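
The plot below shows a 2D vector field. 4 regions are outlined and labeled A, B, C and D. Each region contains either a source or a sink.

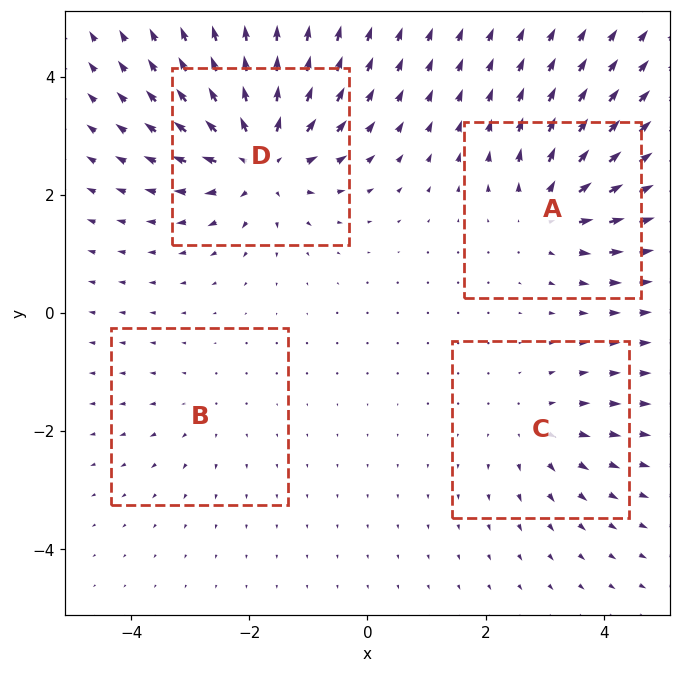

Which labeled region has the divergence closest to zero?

Divergence at each region's feature centre — A: about +6, B: about +2, C: about +4, D: about +8. Region B is closest to zero.

B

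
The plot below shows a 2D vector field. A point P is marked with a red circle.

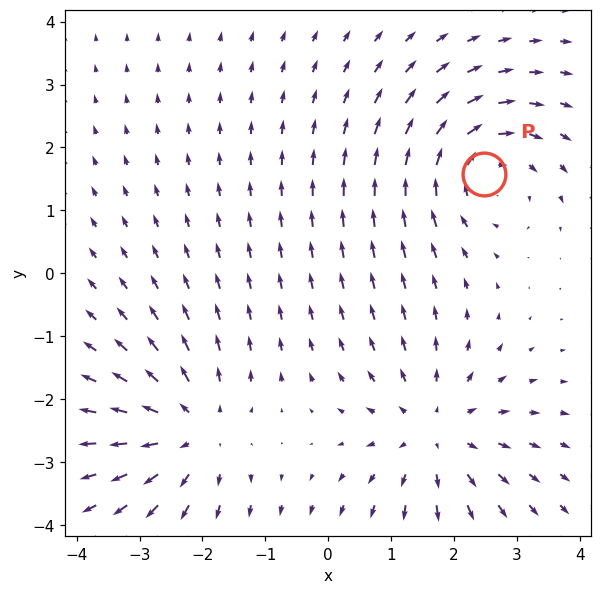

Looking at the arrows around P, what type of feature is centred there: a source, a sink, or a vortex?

At P (2.5, 1.6) the arrows circulate clockwise. Divergence ≈0, curl about -5 — near-zero divergence with nonzero curl is a vortex.

vortex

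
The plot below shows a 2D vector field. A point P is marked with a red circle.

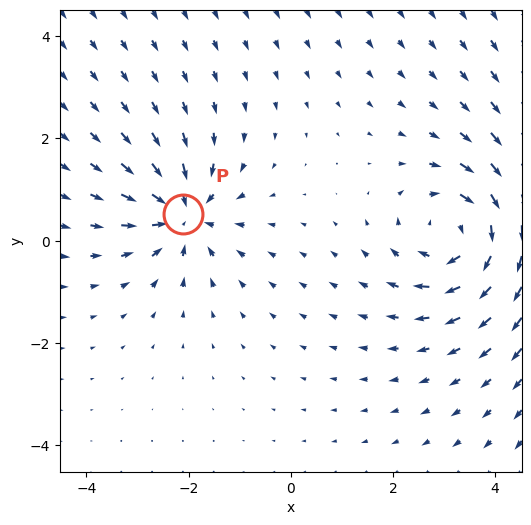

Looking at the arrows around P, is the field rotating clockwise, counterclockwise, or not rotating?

Near P at (-2.1, 0.5) the arrows show no circulation. The curl there is ≈0.

not rotating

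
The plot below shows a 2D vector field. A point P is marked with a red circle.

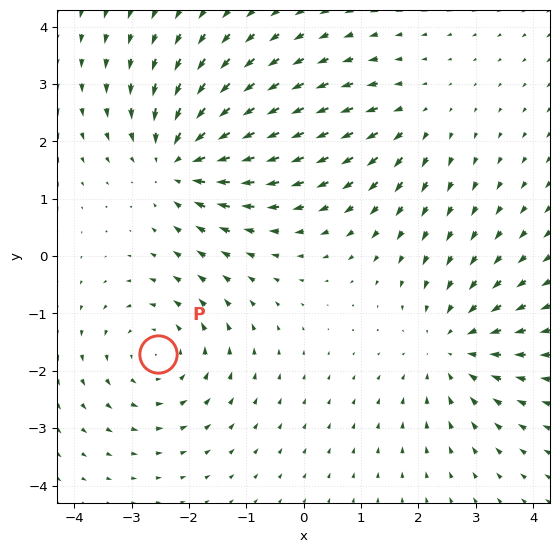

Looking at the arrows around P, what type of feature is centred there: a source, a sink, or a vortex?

At P (-2.5, -1.7) the arrows circulate counterclockwise. Divergence ≈0, curl about +4 — near-zero divergence with nonzero curl is a vortex.

vortex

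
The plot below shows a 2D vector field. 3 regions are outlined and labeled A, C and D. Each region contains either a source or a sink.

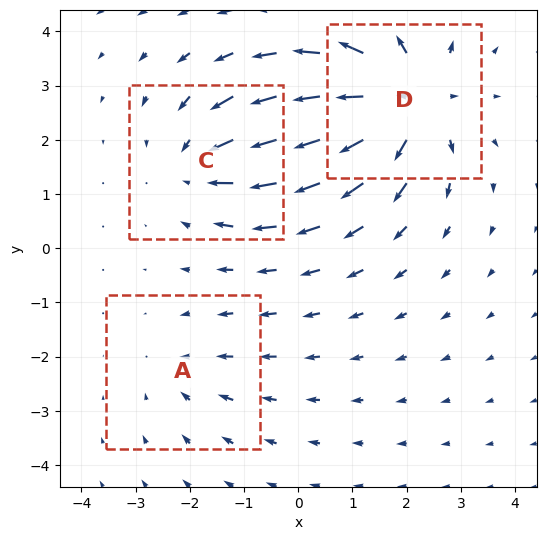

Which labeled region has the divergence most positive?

Divergence at each region's feature centre — A: about -2, C: about -3, D: about +4. Region D is most positive.

D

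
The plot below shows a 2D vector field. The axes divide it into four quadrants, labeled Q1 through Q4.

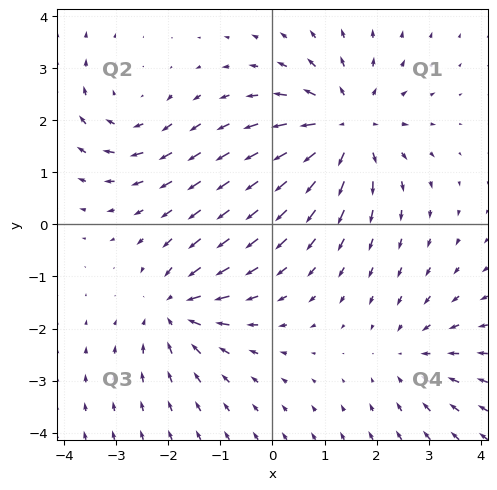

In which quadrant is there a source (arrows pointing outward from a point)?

Q1

The source sits at approximately (1.4, 1.9), which lies in quadrant Q1. The divergence there is about +5, positive as expected for a source.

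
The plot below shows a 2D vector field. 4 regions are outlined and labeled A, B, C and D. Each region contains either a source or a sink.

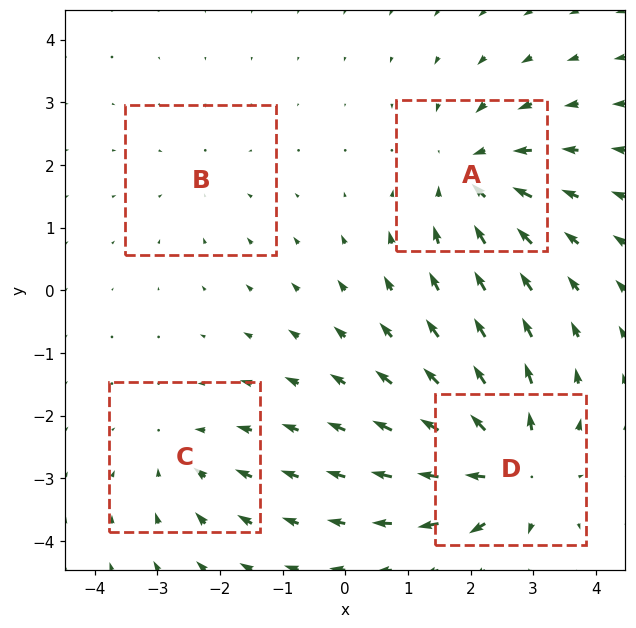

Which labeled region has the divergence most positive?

D

Divergence at each region's feature centre — A: about -5, B: about -2, C: about -3, D: about +6. Region D is most positive.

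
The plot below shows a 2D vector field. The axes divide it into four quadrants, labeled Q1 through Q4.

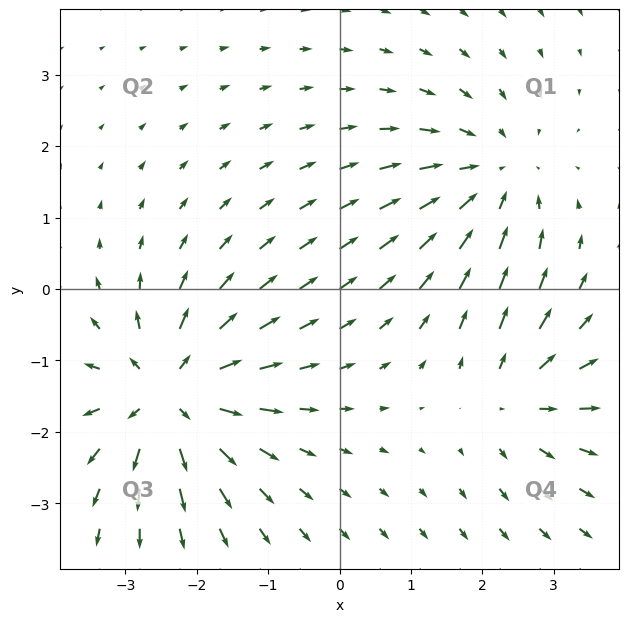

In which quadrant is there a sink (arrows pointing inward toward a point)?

The sink sits at approximately (2.1, 1.6), which lies in quadrant Q1. The divergence there is about -3, negative as expected for a sink.

Q1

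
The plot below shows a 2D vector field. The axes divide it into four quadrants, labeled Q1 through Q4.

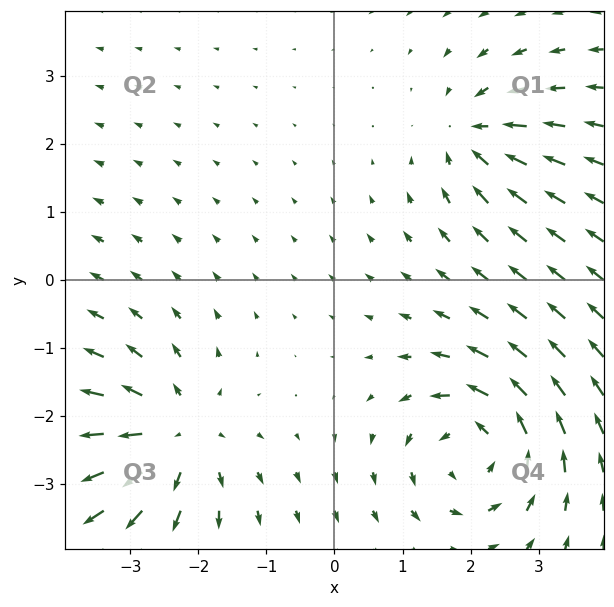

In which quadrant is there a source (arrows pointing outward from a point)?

Q3

The source sits at approximately (-2.4, -2.3), which lies in quadrant Q3. The divergence there is about +4, positive as expected for a source.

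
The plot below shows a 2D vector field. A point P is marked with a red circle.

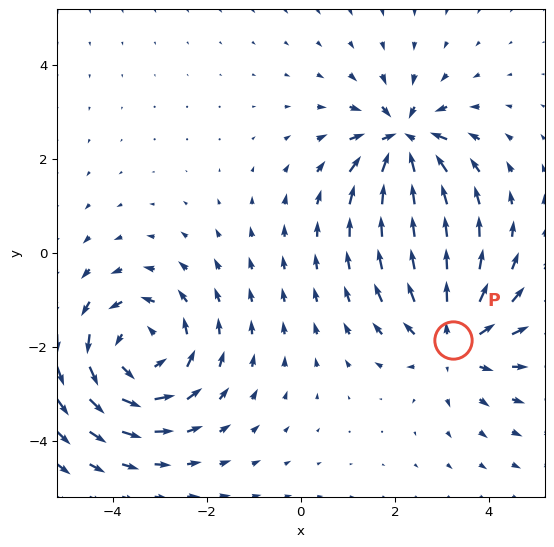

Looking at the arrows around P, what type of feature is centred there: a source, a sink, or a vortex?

source

At P (3.2, -1.8) the arrows spread outward. Divergence about +4, curl ≈0 — positive divergence with near-zero curl is a source.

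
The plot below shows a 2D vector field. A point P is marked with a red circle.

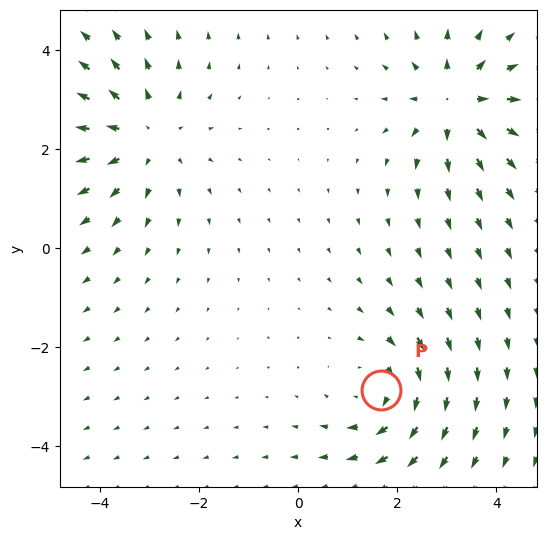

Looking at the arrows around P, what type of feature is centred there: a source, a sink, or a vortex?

vortex

At P (1.7, -2.9) the arrows circulate clockwise. Divergence ≈0, curl about -4 — near-zero divergence with nonzero curl is a vortex.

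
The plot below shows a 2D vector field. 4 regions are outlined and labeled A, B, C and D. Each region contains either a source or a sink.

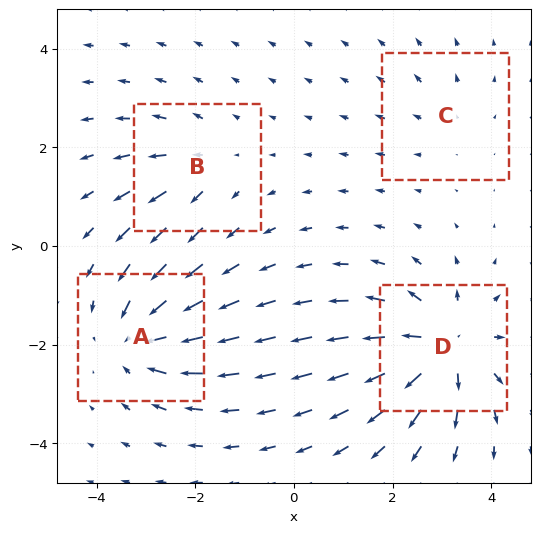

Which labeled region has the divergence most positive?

Divergence at each region's feature centre — A: about -5, B: about +3, C: about +2, D: about +7. Region D is most positive.

D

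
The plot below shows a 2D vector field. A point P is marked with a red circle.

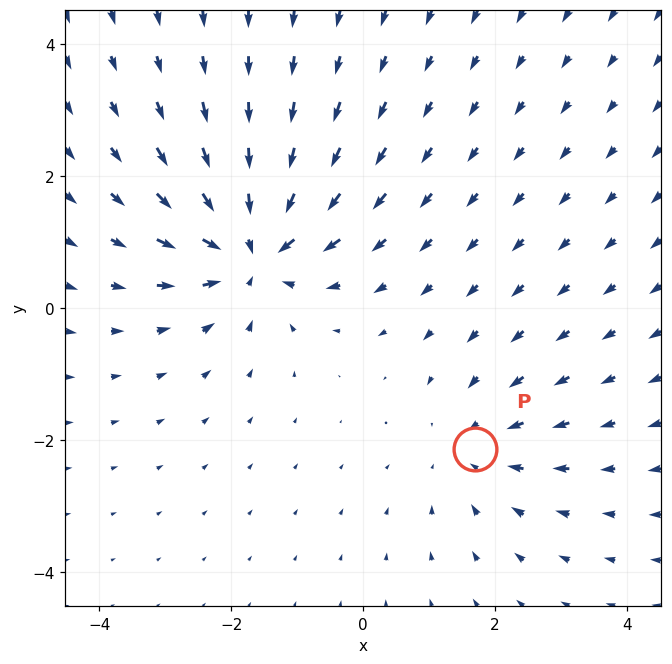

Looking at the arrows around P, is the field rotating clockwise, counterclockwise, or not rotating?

Near P at (1.7, -2.1) the arrows show no circulation. The curl there is ≈0.

not rotating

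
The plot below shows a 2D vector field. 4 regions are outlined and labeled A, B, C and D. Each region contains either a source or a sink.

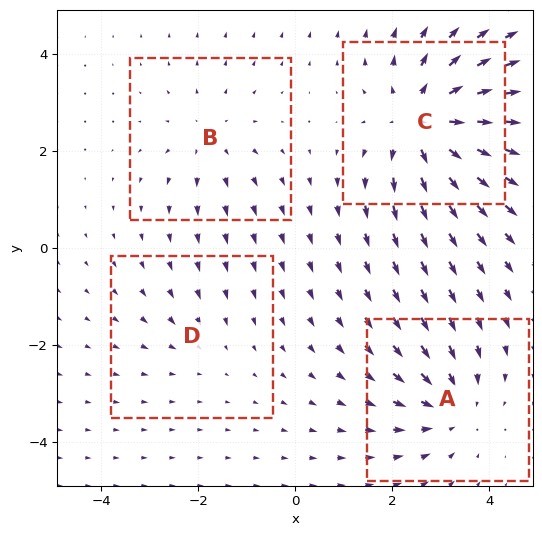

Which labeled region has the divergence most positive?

C

Divergence at each region's feature centre — A: about -4, B: about +3, C: about +6, D: about -2. Region C is most positive.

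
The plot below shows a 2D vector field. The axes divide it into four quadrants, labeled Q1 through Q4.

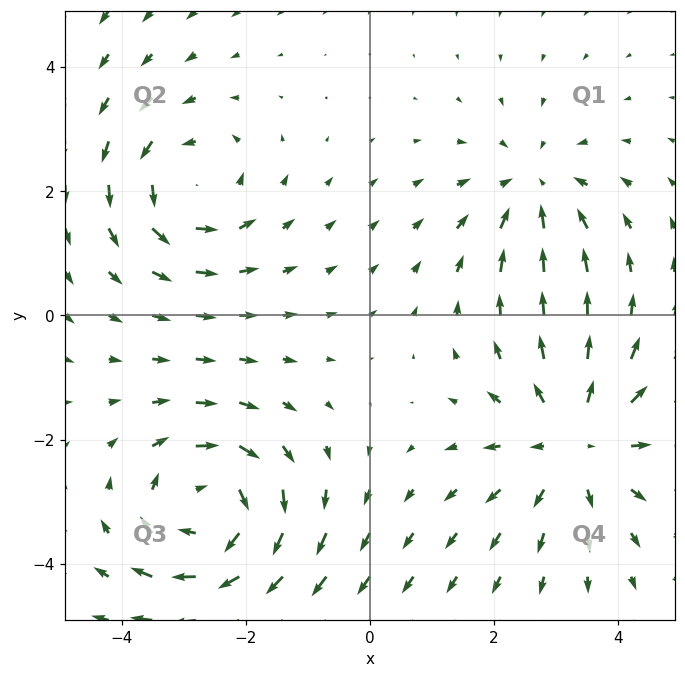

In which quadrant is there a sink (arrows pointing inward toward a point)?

The sink sits at approximately (2.6, 2.1), which lies in quadrant Q1. The divergence there is about -2, negative as expected for a sink.

Q1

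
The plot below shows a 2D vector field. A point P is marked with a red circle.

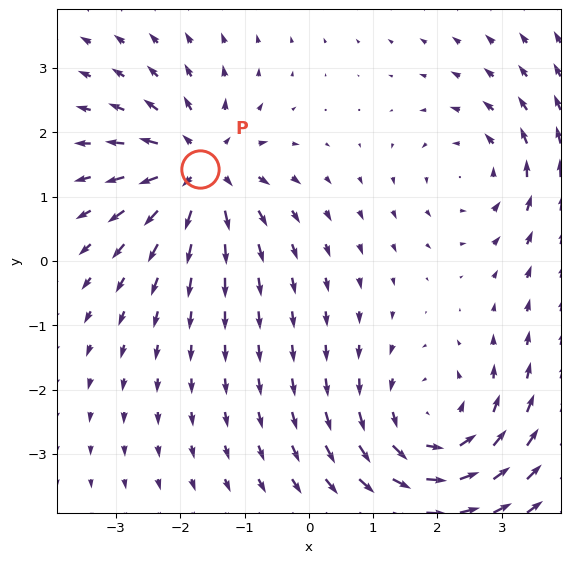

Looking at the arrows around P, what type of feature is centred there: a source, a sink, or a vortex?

At P (-1.7, 1.4) the arrows spread outward. Divergence about +6, curl ≈0 — positive divergence with near-zero curl is a source.

source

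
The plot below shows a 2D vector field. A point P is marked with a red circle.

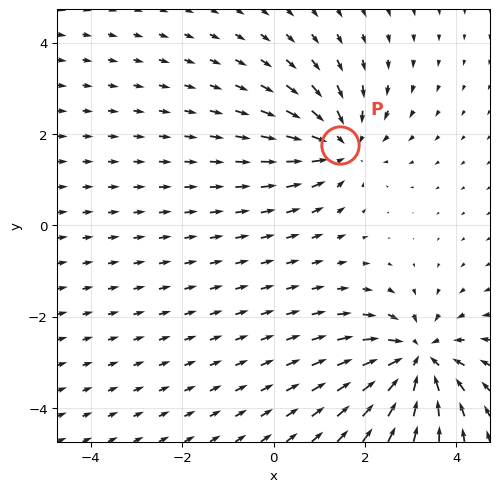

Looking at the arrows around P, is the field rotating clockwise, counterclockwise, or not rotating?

not rotating

Near P at (1.5, 1.8) the arrows show no circulation. The curl there is ≈0.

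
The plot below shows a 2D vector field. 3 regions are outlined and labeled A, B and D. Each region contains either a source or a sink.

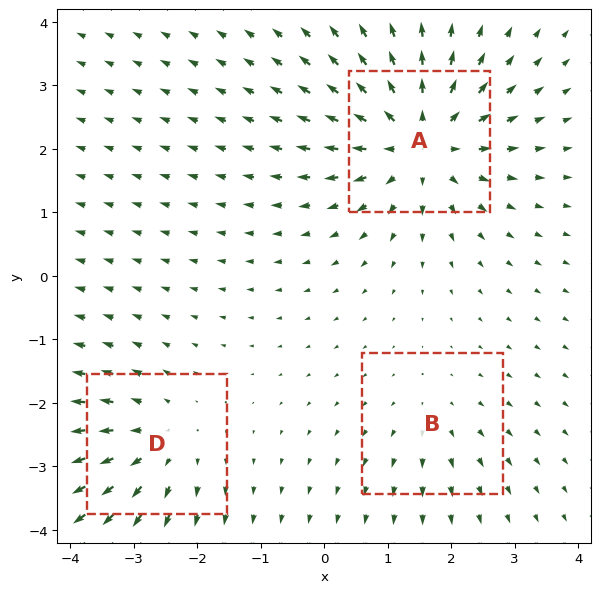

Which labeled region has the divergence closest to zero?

Divergence at each region's feature centre — A: about +5, B: about +2, D: about +3. Region B is closest to zero.

B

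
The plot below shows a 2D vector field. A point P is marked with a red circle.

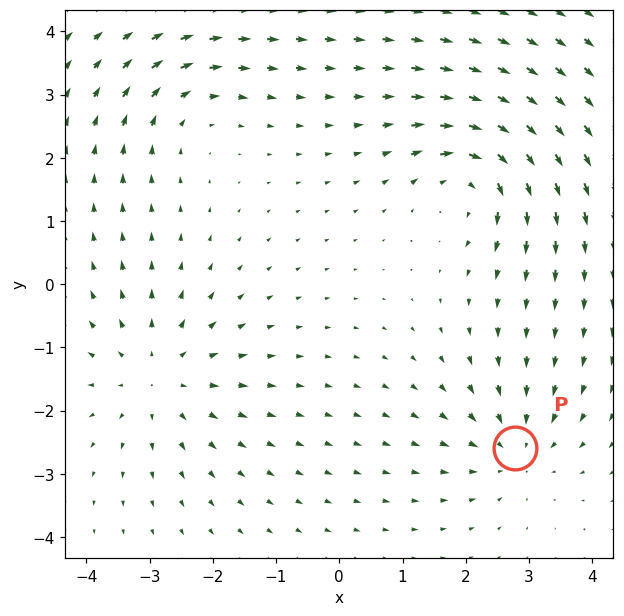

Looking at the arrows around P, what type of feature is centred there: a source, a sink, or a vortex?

sink

At P (2.8, -2.6) the arrows converge inward. Divergence about -3, curl ≈0 — negative divergence with near-zero curl is a sink.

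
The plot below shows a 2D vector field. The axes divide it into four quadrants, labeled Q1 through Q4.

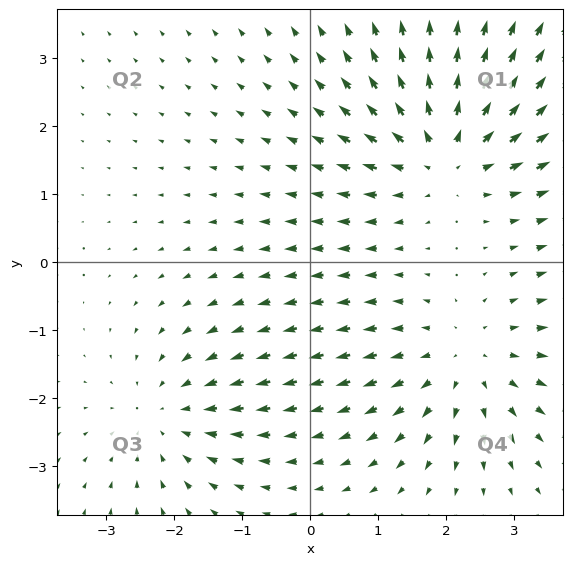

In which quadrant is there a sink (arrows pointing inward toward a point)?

The sink sits at approximately (-2.1, -2.3), which lies in quadrant Q3. The divergence there is about -3, negative as expected for a sink.

Q3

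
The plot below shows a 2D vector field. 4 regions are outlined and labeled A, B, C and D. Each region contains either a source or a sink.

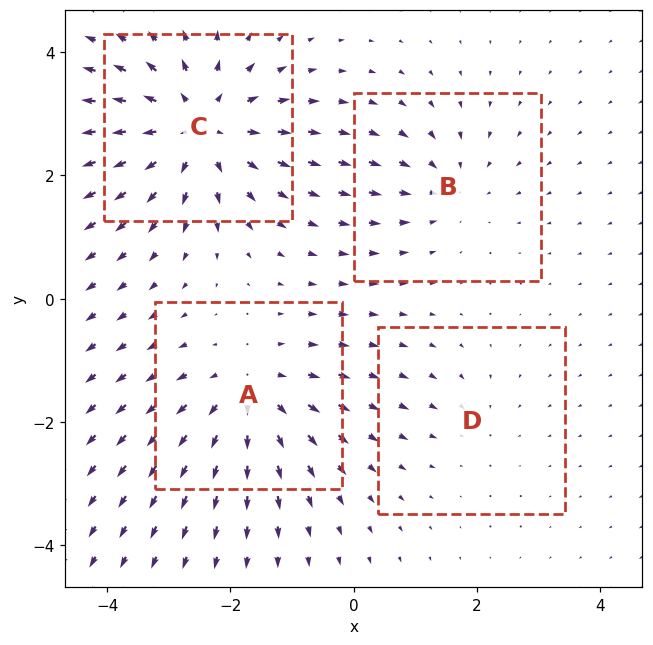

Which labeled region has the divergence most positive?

C

Divergence at each region's feature centre — A: about +5, B: about -3, C: about +6, D: about -2. Region C is most positive.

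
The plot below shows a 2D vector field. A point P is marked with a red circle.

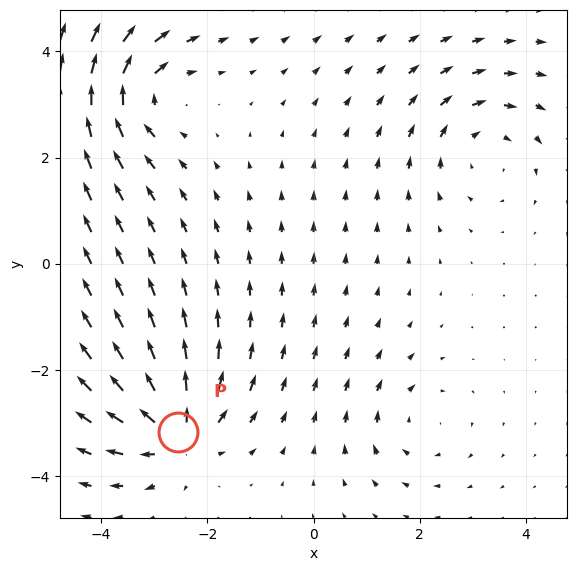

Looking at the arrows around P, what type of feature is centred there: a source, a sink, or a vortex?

At P (-2.6, -3.2) the arrows spread outward. Divergence about +7, curl ≈0 — positive divergence with near-zero curl is a source.

source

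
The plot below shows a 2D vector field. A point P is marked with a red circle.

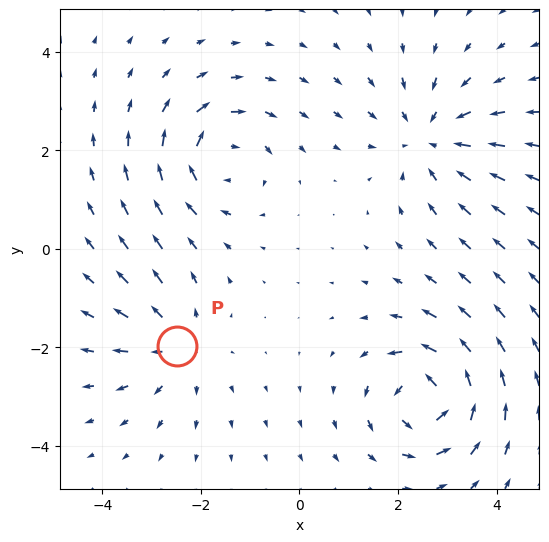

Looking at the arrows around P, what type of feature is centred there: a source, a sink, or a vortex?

At P (-2.5, -2.0) the arrows spread outward. Divergence about +3, curl ≈0 — positive divergence with near-zero curl is a source.

source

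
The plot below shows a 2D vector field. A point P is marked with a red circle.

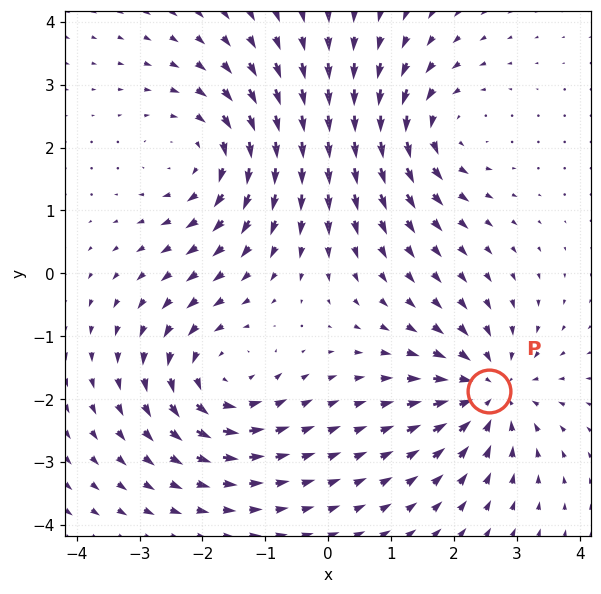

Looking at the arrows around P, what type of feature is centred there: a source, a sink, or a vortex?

sink

At P (2.6, -1.9) the arrows converge inward. Divergence about -5, curl ≈0 — negative divergence with near-zero curl is a sink.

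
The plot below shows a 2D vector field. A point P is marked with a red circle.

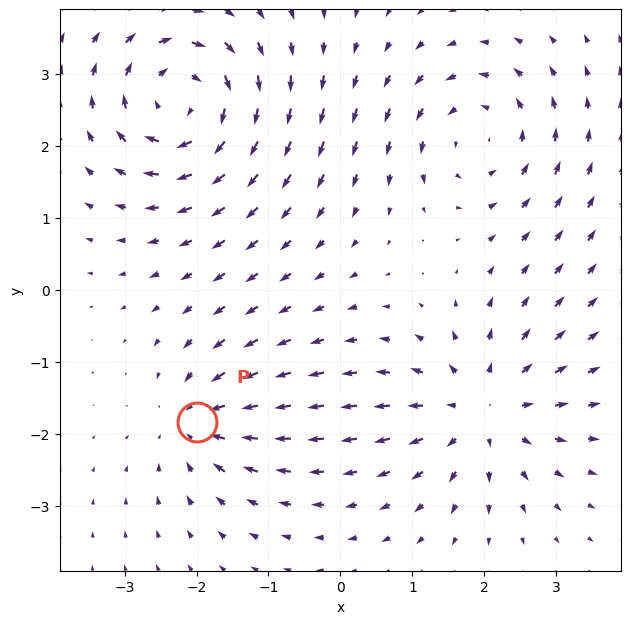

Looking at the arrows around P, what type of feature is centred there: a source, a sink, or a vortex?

At P (-2.0, -1.8) the arrows converge inward. Divergence about -4, curl ≈0 — negative divergence with near-zero curl is a sink.

sink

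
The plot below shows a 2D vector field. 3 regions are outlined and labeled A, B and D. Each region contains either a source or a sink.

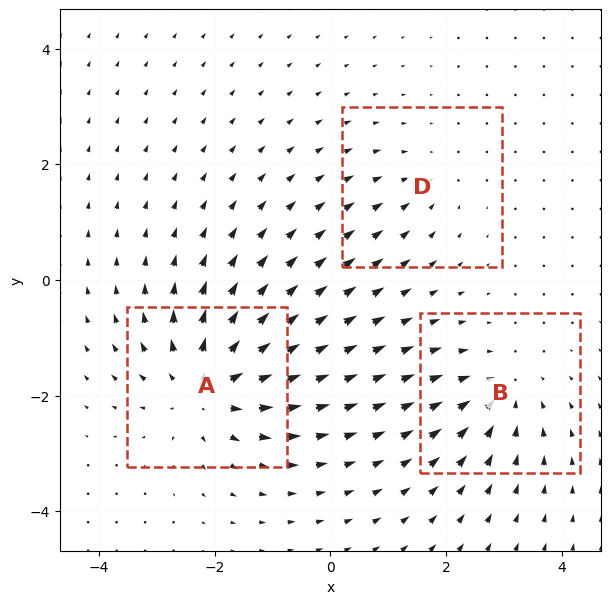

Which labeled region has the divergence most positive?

A

Divergence at each region's feature centre — A: about +5, B: about -3, D: about -2. Region A is most positive.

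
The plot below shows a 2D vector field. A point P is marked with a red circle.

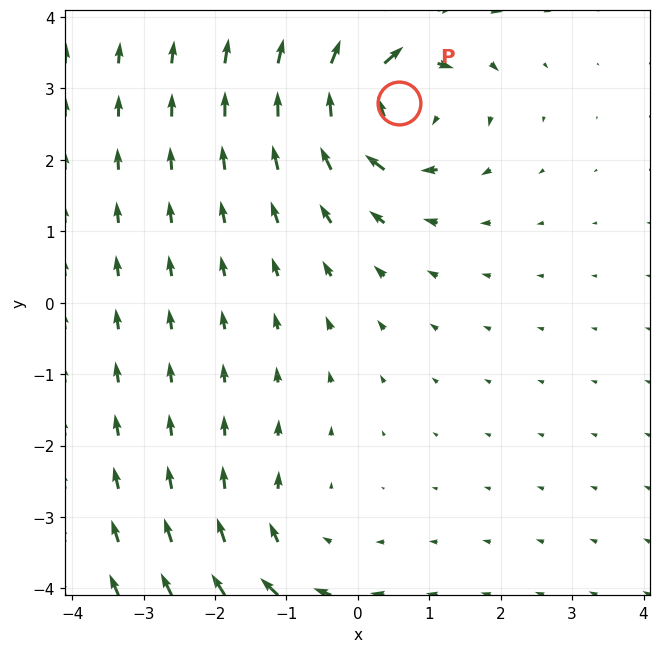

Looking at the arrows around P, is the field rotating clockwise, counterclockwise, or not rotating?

Near P at (0.6, 2.8) the arrows circulate clockwise. The curl (z-component) there is about -6; negative curl means clockwise rotation.

clockwise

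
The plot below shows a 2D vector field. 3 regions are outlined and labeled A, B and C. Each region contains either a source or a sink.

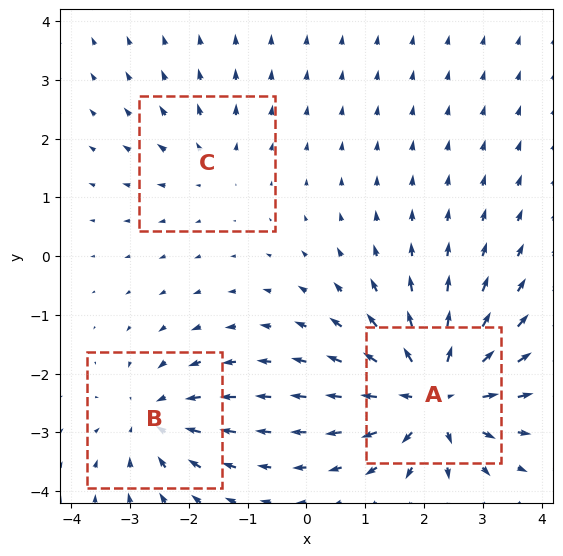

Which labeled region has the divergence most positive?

Divergence at each region's feature centre — A: about +6, B: about -3, C: about +2. Region A is most positive.

A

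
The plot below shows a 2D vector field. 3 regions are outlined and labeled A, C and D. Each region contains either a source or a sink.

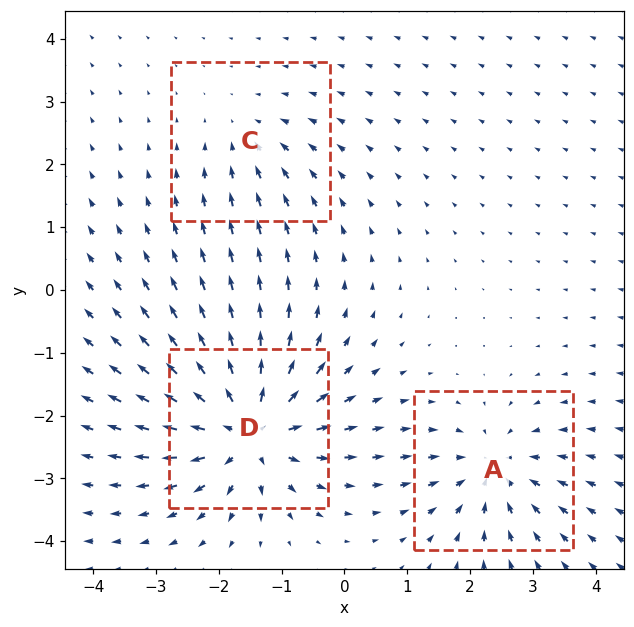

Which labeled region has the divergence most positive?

Divergence at each region's feature centre — A: about -4, C: about -2, D: about +6. Region D is most positive.

D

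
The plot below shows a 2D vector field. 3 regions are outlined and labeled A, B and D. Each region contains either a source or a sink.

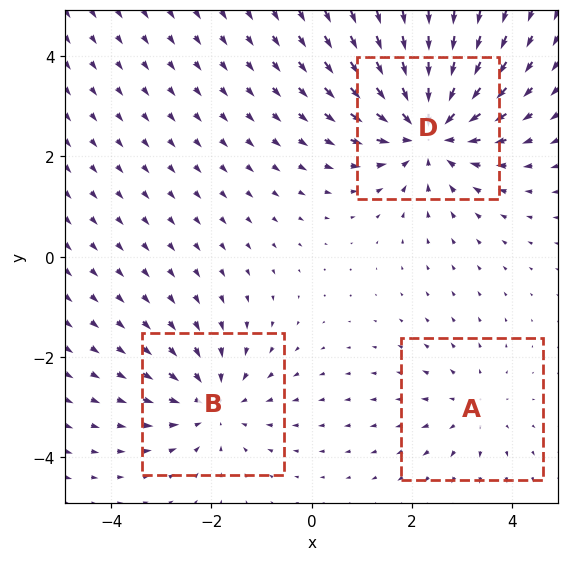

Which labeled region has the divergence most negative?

Divergence at each region's feature centre — A: about +2, B: about -3, D: about -4. Region D is most negative.

D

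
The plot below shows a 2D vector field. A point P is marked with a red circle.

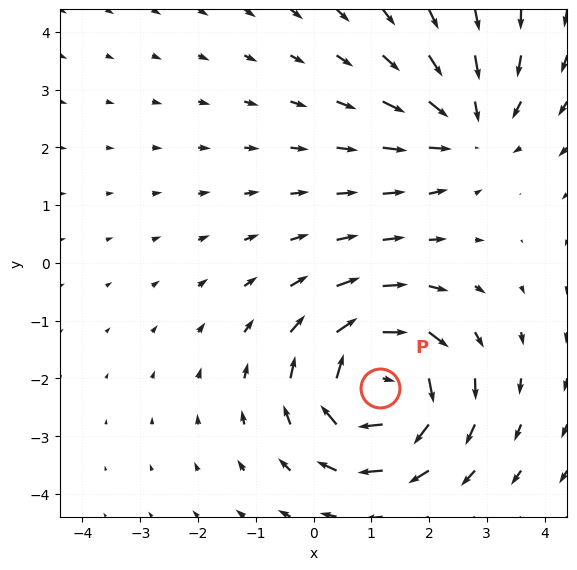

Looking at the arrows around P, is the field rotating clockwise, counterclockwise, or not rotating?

Near P at (1.1, -2.2) the arrows circulate clockwise. The curl (z-component) there is about -5; negative curl means clockwise rotation.

clockwise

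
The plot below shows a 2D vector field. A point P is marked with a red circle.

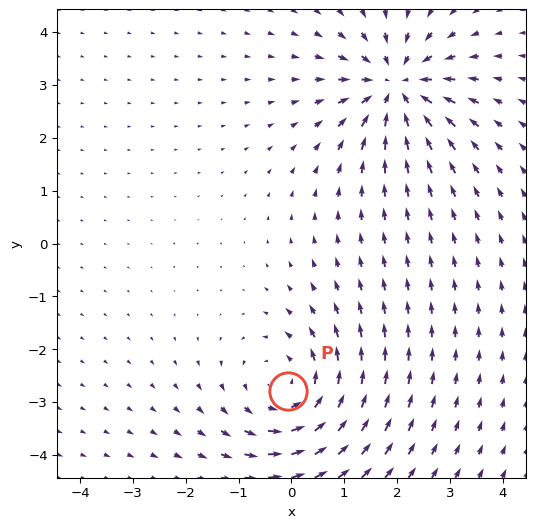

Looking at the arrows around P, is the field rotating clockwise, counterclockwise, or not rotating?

Near P at (-0.1, -2.8) the arrows circulate counterclockwise. The curl (z-component) there is about +4; positive curl means counterclockwise rotation.

counterclockwise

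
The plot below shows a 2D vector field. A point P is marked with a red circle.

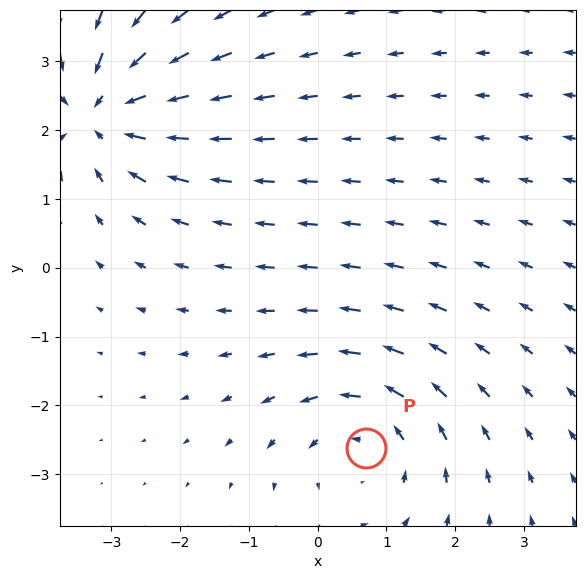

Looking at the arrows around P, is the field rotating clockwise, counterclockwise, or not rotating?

counterclockwise

Near P at (0.7, -2.6) the arrows circulate counterclockwise. The curl (z-component) there is about +3; positive curl means counterclockwise rotation.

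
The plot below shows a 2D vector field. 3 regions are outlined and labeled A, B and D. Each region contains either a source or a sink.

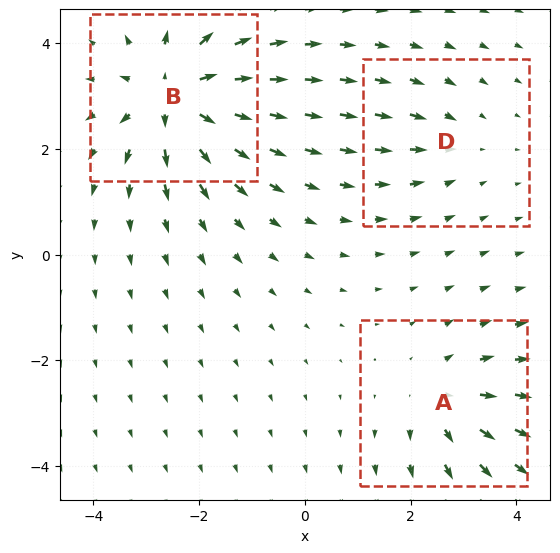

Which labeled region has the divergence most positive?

B

Divergence at each region's feature centre — A: about +3, B: about +6, D: about -2. Region B is most positive.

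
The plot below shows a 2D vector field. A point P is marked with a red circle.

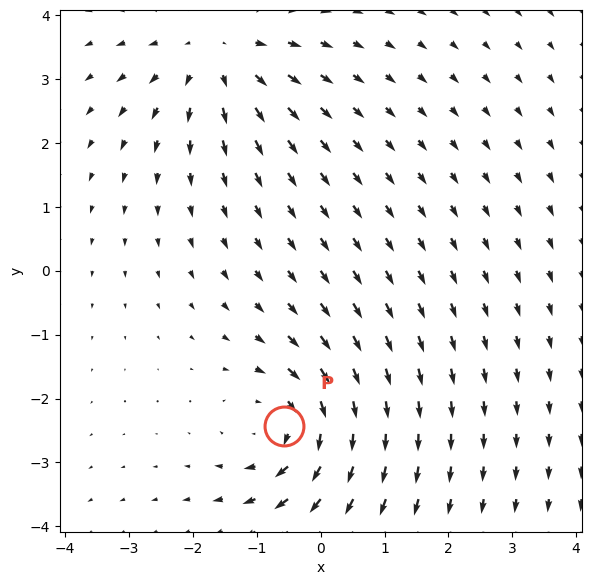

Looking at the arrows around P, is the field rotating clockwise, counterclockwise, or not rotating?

clockwise

Near P at (-0.6, -2.4) the arrows circulate clockwise. The curl (z-component) there is about -5; negative curl means clockwise rotation.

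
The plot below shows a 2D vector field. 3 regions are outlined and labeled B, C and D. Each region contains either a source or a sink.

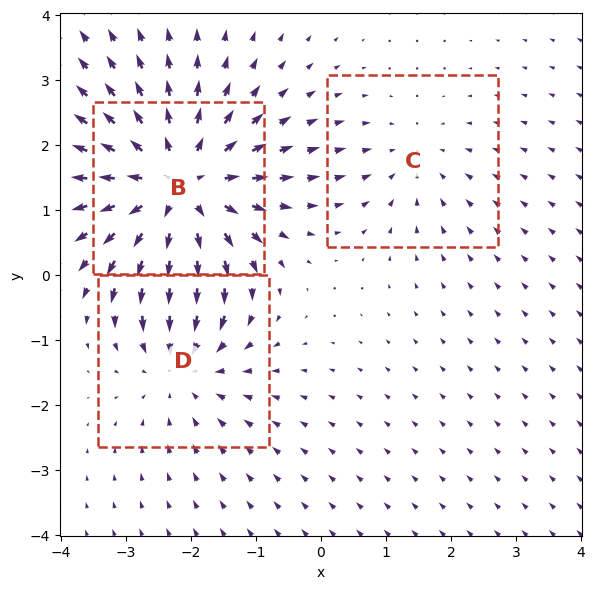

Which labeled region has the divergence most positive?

Divergence at each region's feature centre — B: about +4, C: about -2, D: about -3. Region B is most positive.

B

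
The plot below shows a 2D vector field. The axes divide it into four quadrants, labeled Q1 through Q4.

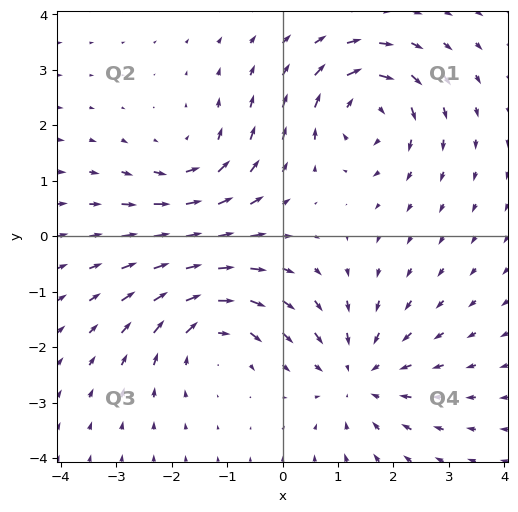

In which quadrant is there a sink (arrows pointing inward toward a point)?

The sink sits at approximately (1.4, -2.5), which lies in quadrant Q4. The divergence there is about -4, negative as expected for a sink.

Q4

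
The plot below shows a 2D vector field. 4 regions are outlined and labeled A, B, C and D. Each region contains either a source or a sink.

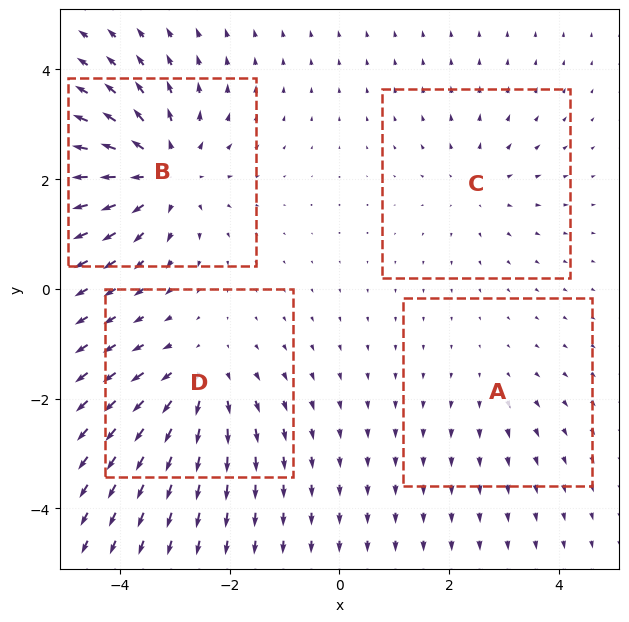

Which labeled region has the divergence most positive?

Divergence at each region's feature centre — A: about +2, B: about +7, C: about +3, D: about +5. Region B is most positive.

B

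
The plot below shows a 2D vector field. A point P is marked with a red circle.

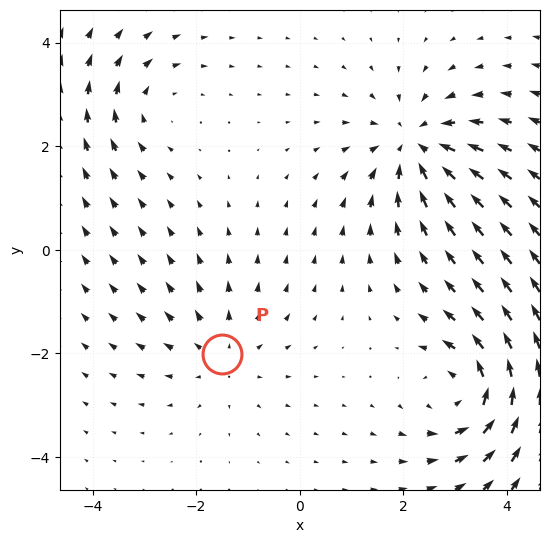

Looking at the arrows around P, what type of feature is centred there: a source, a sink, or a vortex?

source

At P (-1.5, -2.0) the arrows spread outward. Divergence about +3, curl ≈0 — positive divergence with near-zero curl is a source.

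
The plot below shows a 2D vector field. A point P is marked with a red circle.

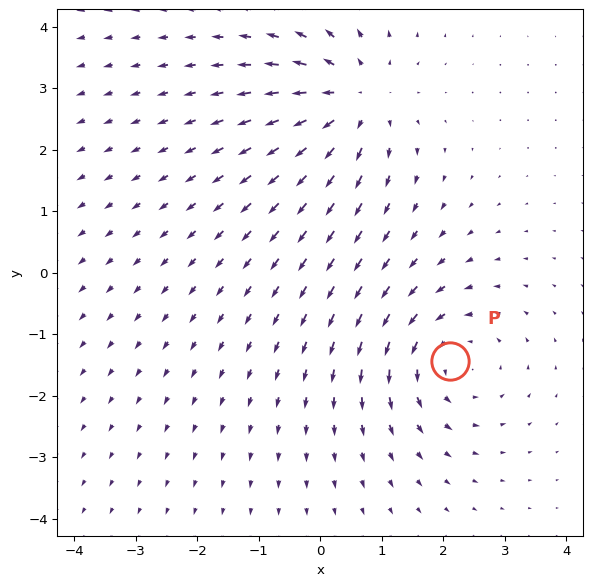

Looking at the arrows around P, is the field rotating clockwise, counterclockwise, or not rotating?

Near P at (2.1, -1.4) the arrows circulate counterclockwise. The curl (z-component) there is about +4; positive curl means counterclockwise rotation.

counterclockwise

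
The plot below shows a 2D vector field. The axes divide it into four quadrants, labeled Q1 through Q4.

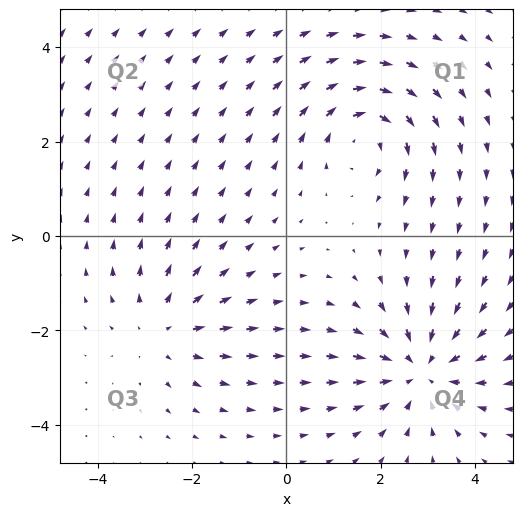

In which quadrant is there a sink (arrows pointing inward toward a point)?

Q4

The sink sits at approximately (2.9, -2.8), which lies in quadrant Q4. The divergence there is about -4, negative as expected for a sink.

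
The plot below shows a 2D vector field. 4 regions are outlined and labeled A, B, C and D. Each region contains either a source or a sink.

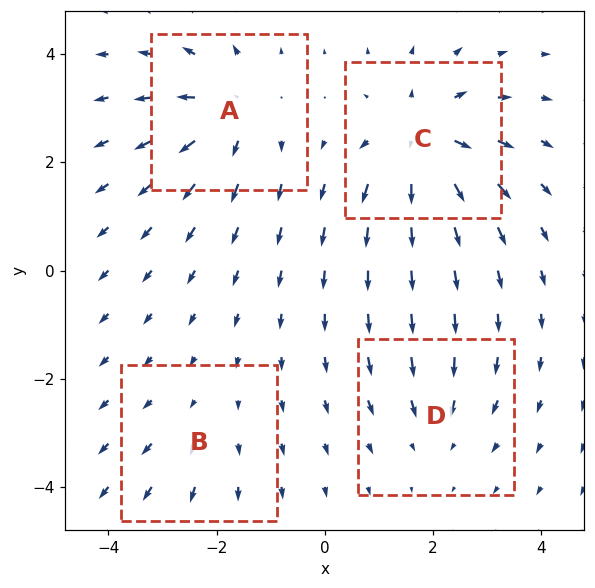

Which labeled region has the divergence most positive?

Divergence at each region's feature centre — A: about +6, B: about +2, C: about +7, D: about -3. Region C is most positive.

C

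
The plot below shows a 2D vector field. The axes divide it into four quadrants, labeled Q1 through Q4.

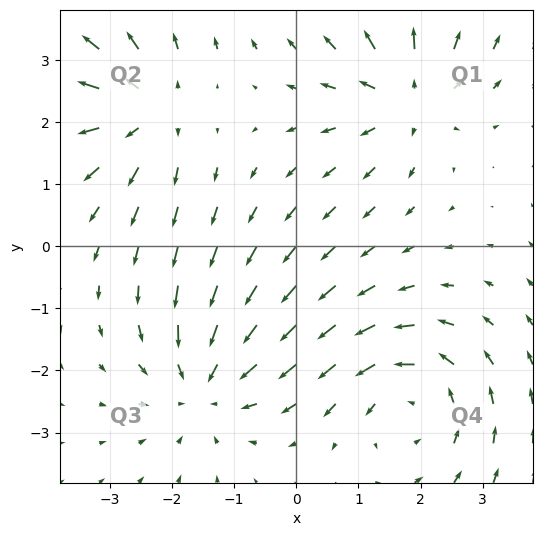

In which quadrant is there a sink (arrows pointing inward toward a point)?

The sink sits at approximately (-1.5, -2.2), which lies in quadrant Q3. The divergence there is about -3, negative as expected for a sink.

Q3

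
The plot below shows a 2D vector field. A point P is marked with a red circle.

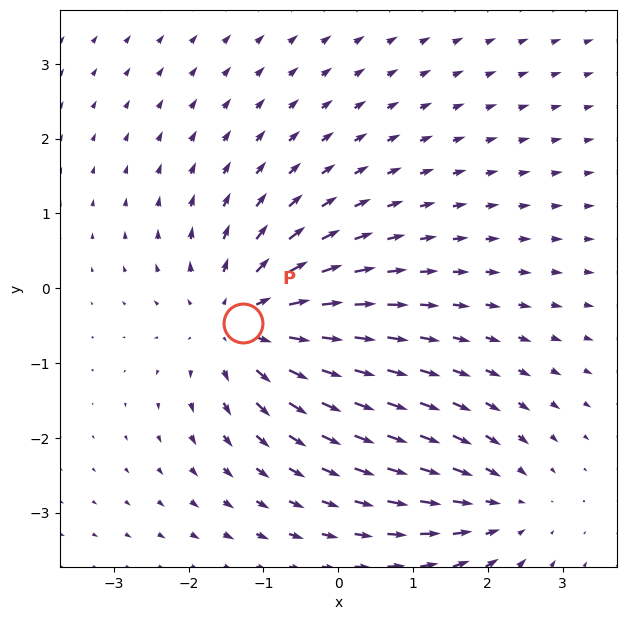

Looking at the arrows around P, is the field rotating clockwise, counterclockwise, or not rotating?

Near P at (-1.3, -0.5) the arrows show no circulation. The curl there is ≈0.

not rotating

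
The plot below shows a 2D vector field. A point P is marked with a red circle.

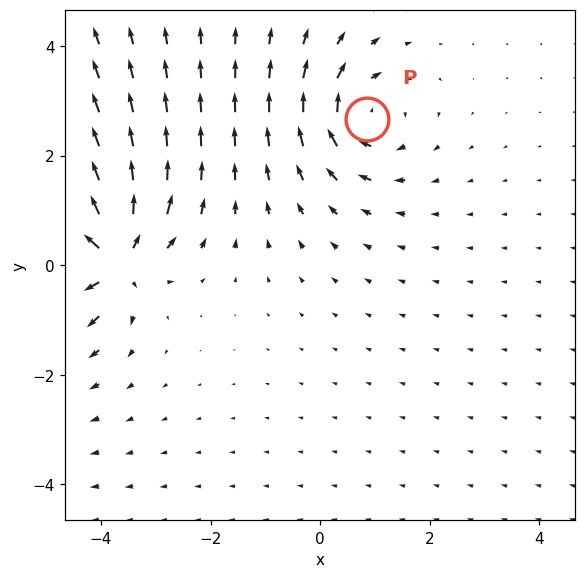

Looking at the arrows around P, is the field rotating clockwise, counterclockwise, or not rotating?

Near P at (0.8, 2.7) the arrows circulate clockwise. The curl (z-component) there is about -5; negative curl means clockwise rotation.

clockwise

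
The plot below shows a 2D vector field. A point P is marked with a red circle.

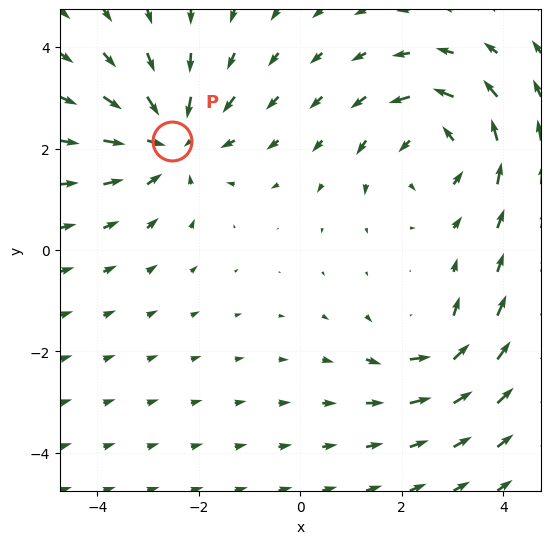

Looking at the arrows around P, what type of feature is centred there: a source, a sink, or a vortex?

sink

At P (-2.5, 2.1) the arrows converge inward. Divergence about -4, curl ≈0 — negative divergence with near-zero curl is a sink.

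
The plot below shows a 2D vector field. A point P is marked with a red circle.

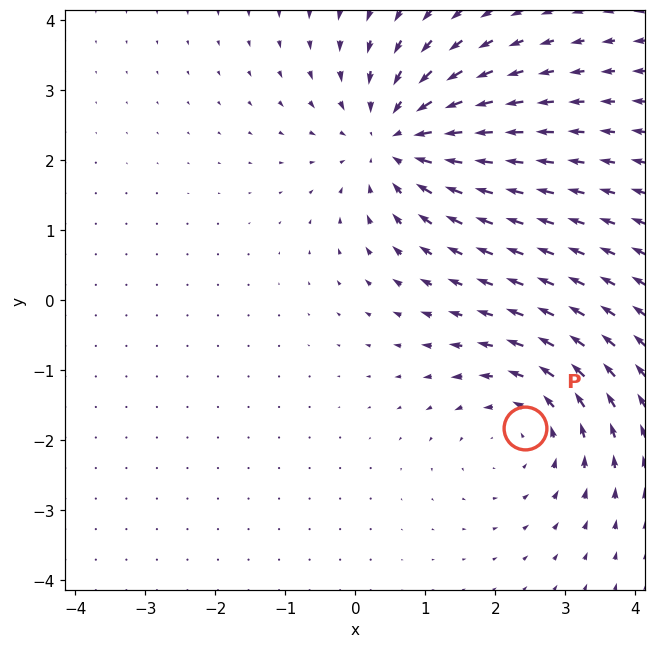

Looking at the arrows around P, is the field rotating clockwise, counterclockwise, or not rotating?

counterclockwise

Near P at (2.4, -1.8) the arrows circulate counterclockwise. The curl (z-component) there is about +3; positive curl means counterclockwise rotation.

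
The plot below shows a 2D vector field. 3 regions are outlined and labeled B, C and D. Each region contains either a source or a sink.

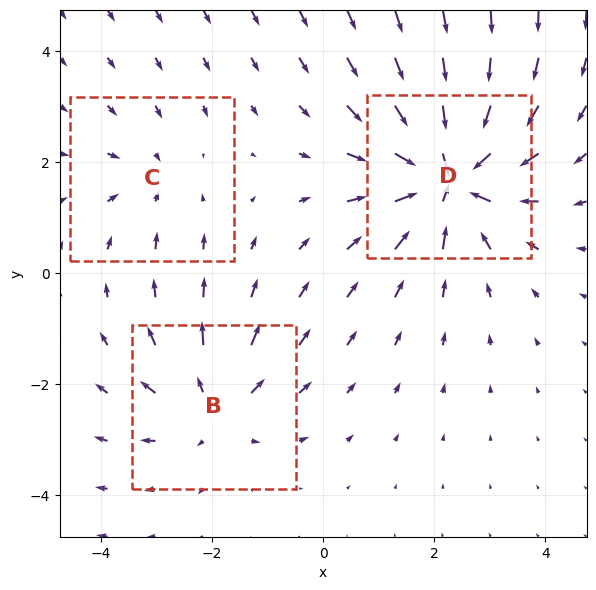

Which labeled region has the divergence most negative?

Divergence at each region's feature centre — B: about +3, C: about -2, D: about -6. Region D is most negative.

D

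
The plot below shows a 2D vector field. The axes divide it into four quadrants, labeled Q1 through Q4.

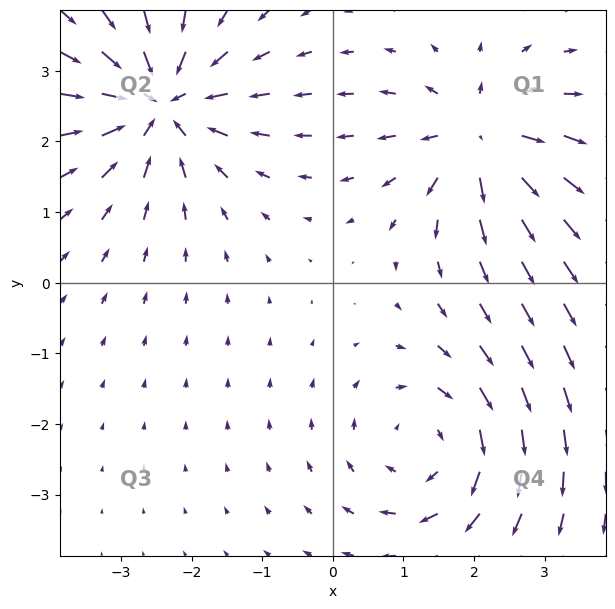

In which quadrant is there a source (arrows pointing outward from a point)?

Q1

The source sits at approximately (2.1, 2.0), which lies in quadrant Q1. The divergence there is about +5, positive as expected for a source.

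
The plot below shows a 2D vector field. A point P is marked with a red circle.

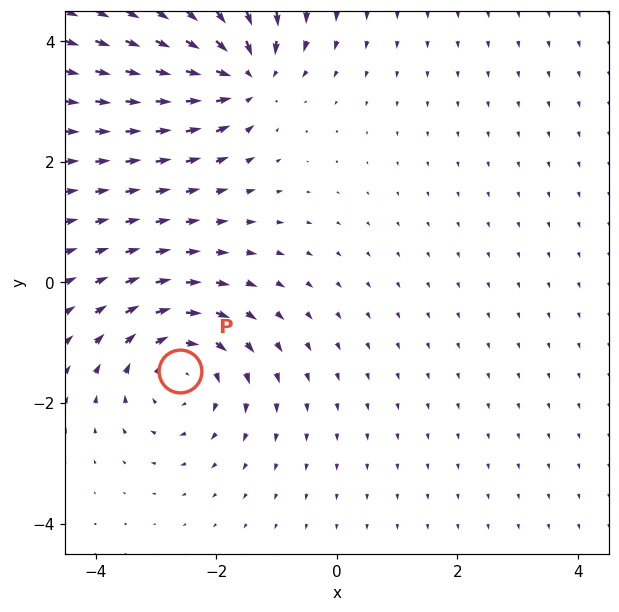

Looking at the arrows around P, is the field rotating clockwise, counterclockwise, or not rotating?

clockwise

Near P at (-2.6, -1.5) the arrows circulate clockwise. The curl (z-component) there is about -3; negative curl means clockwise rotation.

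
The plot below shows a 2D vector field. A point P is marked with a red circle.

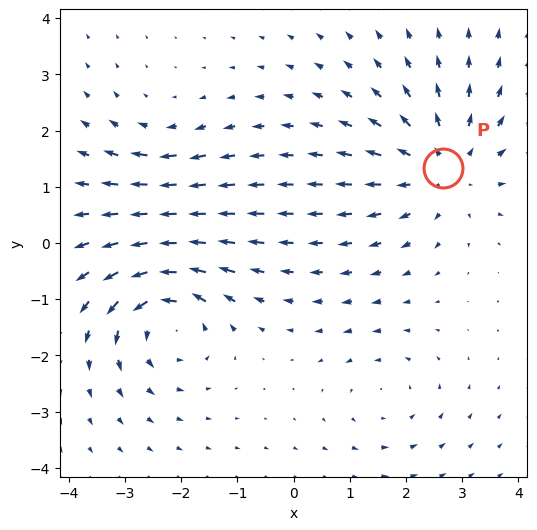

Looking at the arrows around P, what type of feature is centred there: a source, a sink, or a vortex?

At P (2.7, 1.3) the arrows spread outward. Divergence about +4, curl ≈0 — positive divergence with near-zero curl is a source.

source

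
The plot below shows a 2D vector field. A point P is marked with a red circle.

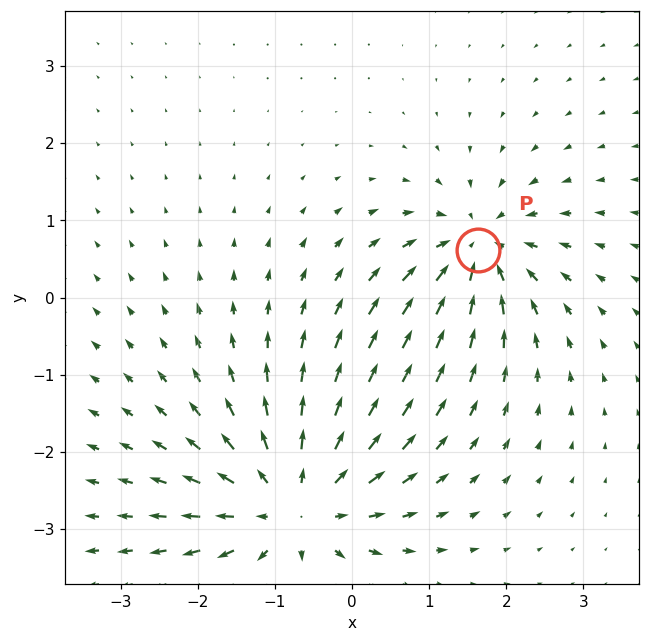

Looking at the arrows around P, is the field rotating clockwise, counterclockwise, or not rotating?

Near P at (1.6, 0.6) the arrows show no circulation. The curl there is ≈0.

not rotating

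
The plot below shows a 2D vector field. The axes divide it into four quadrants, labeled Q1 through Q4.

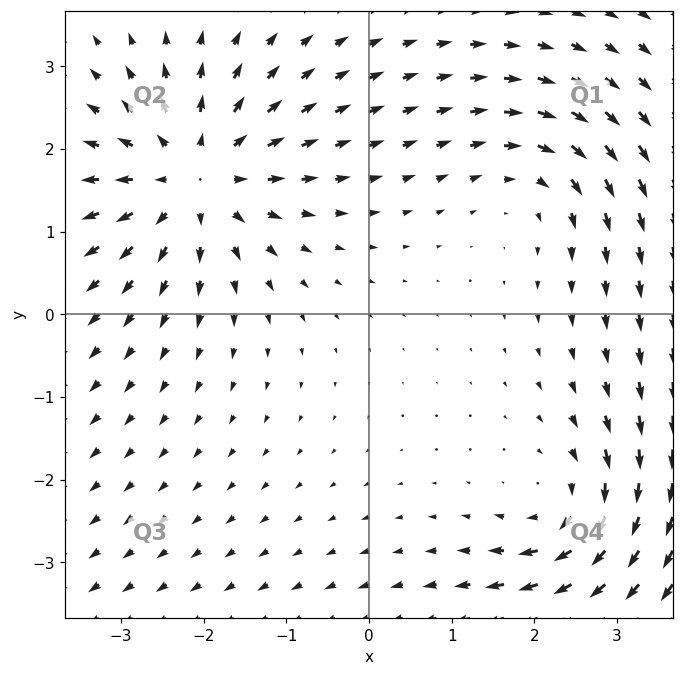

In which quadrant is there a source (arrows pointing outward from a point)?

The source sits at approximately (-2.1, 1.7), which lies in quadrant Q2. The divergence there is about +6, positive as expected for a source.

Q2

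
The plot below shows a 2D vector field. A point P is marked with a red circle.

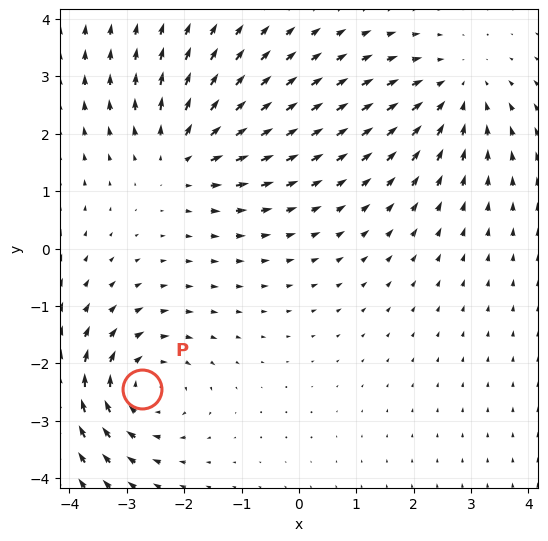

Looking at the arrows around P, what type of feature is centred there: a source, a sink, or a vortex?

At P (-2.7, -2.5) the arrows circulate clockwise. Divergence ≈0, curl about -3 — near-zero divergence with nonzero curl is a vortex.

vortex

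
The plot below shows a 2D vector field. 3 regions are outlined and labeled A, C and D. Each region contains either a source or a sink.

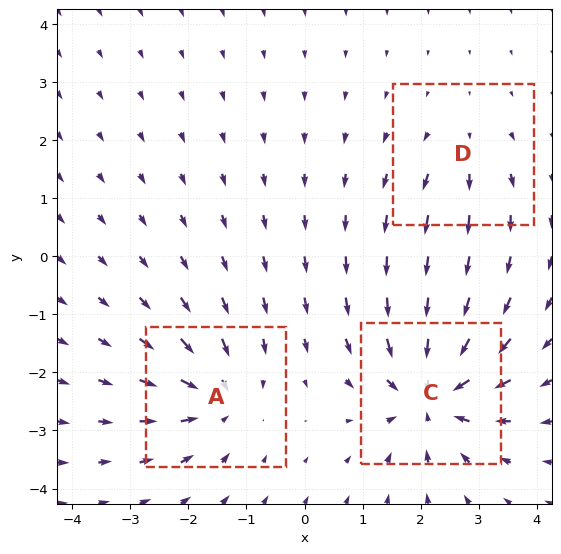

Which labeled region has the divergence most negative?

C

Divergence at each region's feature centre — A: about -4, C: about -6, D: about +2. Region C is most negative.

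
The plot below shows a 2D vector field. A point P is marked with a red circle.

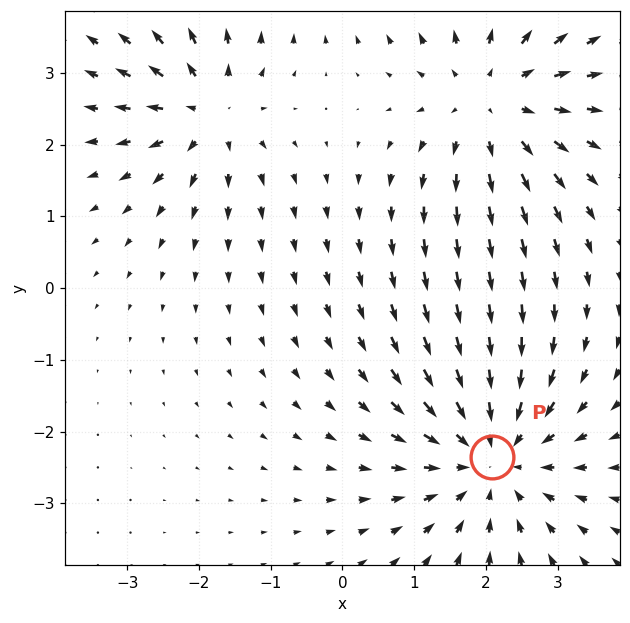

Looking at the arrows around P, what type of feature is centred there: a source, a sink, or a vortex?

sink

At P (2.1, -2.4) the arrows converge inward. Divergence about -3, curl ≈0 — negative divergence with near-zero curl is a sink.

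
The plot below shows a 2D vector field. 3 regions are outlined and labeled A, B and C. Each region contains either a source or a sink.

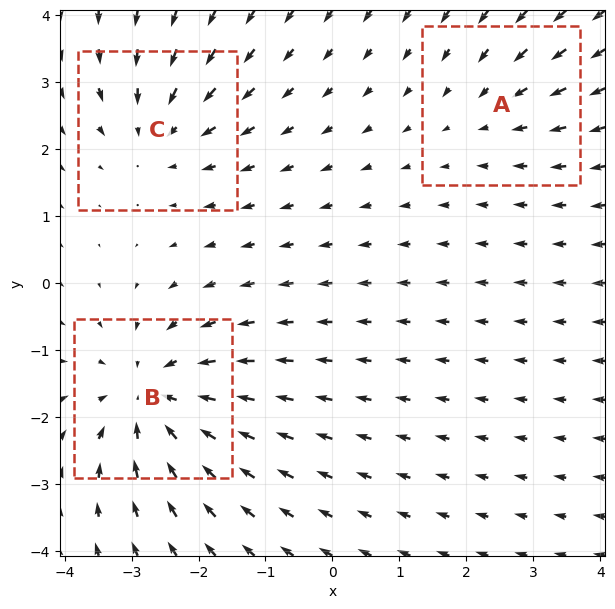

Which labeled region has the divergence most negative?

B

Divergence at each region's feature centre — A: about -2, B: about -5, C: about -3. Region B is most negative.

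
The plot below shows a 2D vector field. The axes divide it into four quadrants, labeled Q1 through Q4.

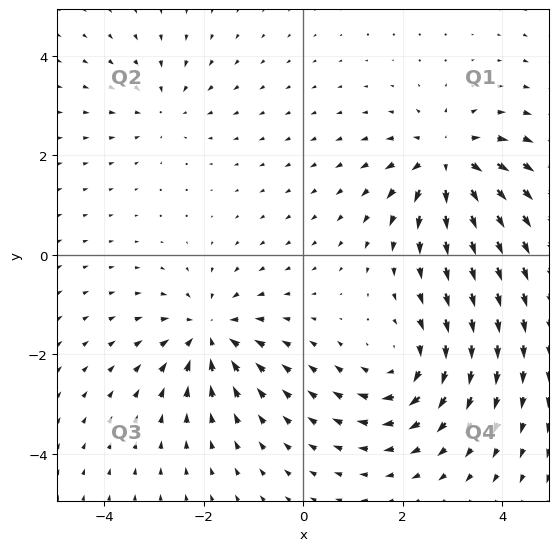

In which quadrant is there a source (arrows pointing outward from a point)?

Q1

The source sits at approximately (2.9, 1.9), which lies in quadrant Q1. The divergence there is about +6, positive as expected for a source.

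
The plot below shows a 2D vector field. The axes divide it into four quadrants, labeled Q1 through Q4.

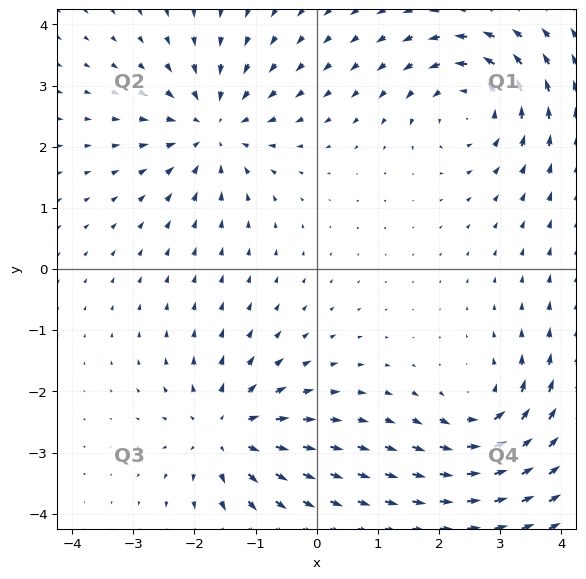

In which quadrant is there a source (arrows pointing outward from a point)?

Q3

The source sits at approximately (-1.5, -2.7), which lies in quadrant Q3. The divergence there is about +6, positive as expected for a source.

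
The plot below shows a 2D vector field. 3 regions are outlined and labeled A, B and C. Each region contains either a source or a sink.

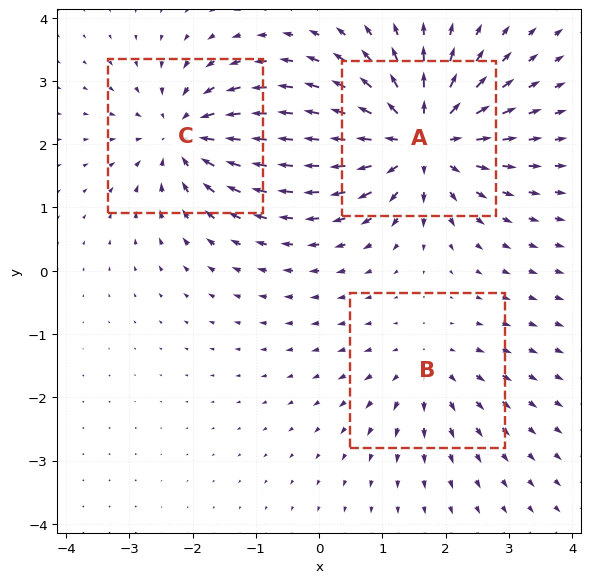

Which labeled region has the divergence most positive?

A

Divergence at each region's feature centre — A: about +6, B: about +2, C: about -4. Region A is most positive.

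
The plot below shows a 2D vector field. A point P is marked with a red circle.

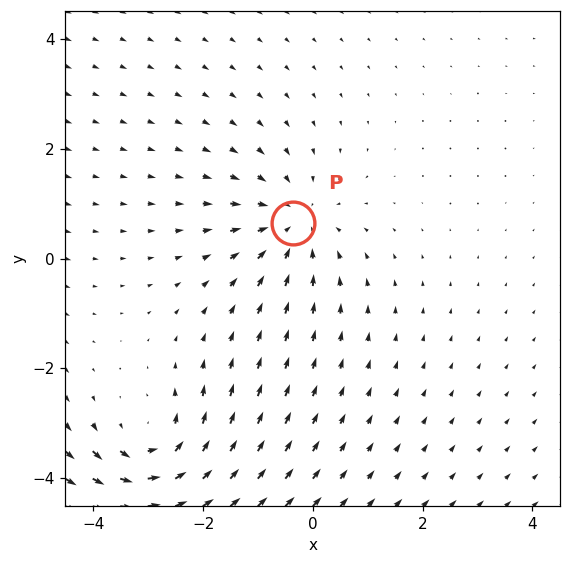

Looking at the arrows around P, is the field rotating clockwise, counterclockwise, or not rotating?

not rotating

Near P at (-0.4, 0.6) the arrows show no circulation. The curl there is ≈0.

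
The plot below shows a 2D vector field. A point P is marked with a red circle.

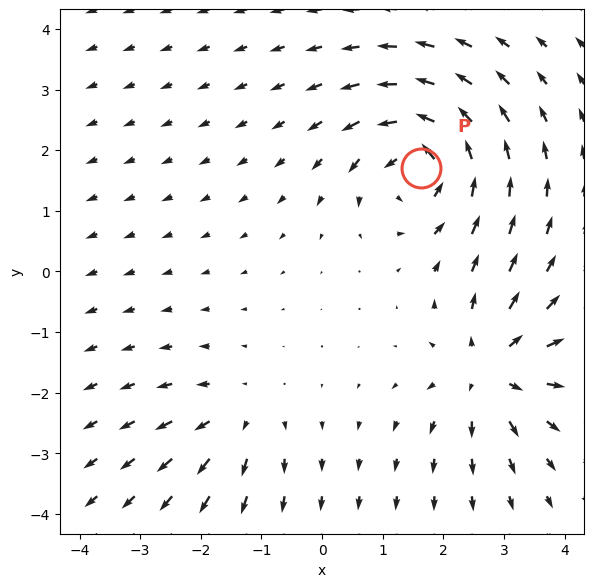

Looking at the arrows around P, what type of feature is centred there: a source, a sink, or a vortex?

At P (1.6, 1.7) the arrows circulate counterclockwise. Divergence ≈0, curl about +7 — near-zero divergence with nonzero curl is a vortex.

vortex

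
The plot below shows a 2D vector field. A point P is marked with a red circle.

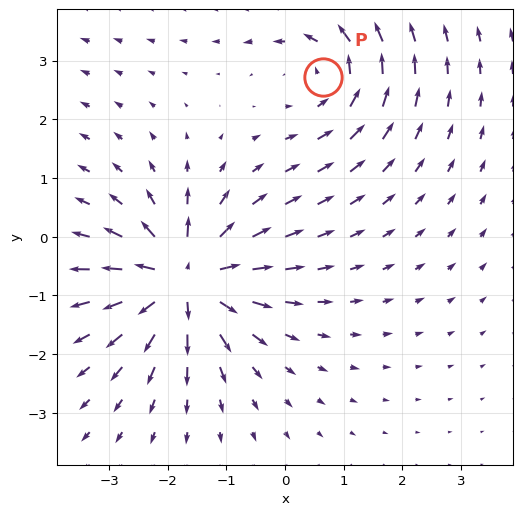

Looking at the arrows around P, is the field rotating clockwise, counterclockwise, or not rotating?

Near P at (0.6, 2.7) the arrows circulate counterclockwise. The curl (z-component) there is about +2; positive curl means counterclockwise rotation.

counterclockwise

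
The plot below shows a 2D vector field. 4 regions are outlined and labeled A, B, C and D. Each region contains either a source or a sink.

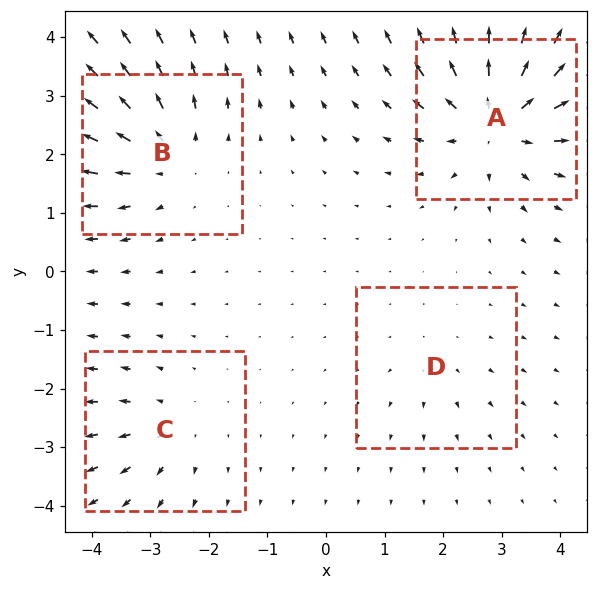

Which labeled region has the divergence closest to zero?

D

Divergence at each region's feature centre — A: about +8, B: about +5, C: about +3, D: about +2. Region D is closest to zero.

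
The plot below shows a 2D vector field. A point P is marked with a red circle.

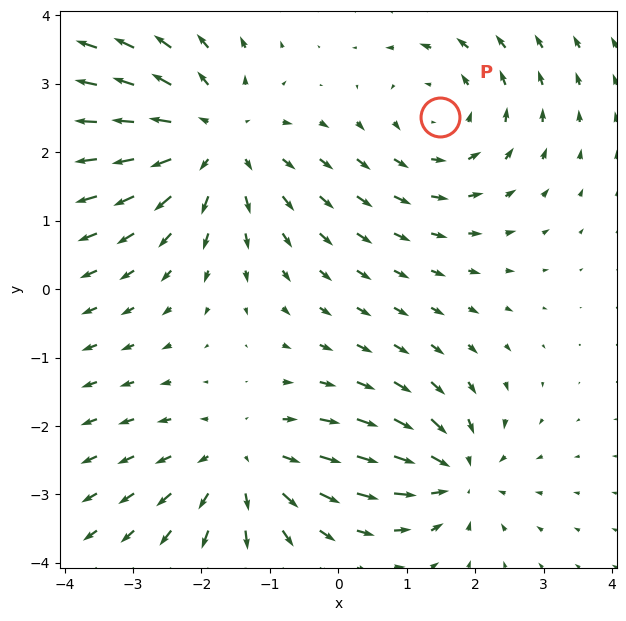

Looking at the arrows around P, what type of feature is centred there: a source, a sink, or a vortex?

At P (1.5, 2.5) the arrows circulate counterclockwise. Divergence ≈0, curl about +3 — near-zero divergence with nonzero curl is a vortex.

vortex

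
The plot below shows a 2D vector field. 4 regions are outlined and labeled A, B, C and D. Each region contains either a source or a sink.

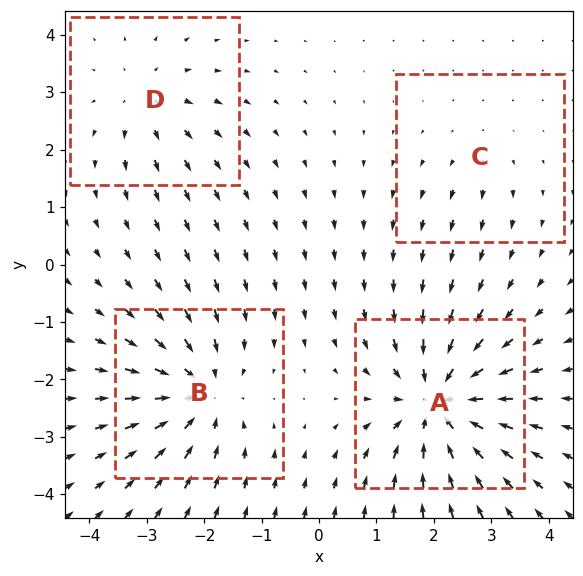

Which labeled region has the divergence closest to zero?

C

Divergence at each region's feature centre — A: about -7, B: about -5, C: about +2, D: about +3. Region C is closest to zero.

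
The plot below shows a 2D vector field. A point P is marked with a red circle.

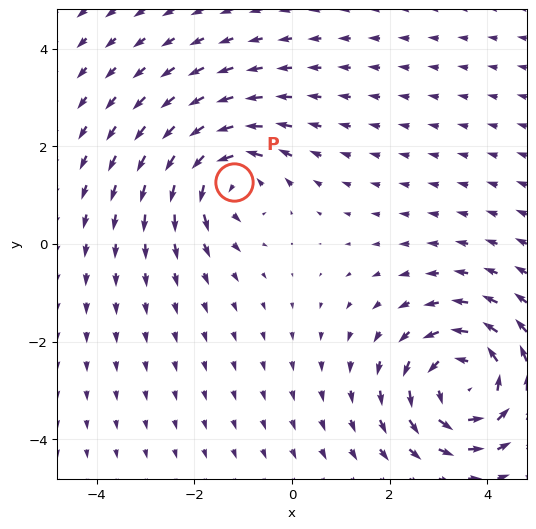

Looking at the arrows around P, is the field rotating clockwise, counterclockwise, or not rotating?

counterclockwise

Near P at (-1.2, 1.3) the arrows circulate counterclockwise. The curl (z-component) there is about +4; positive curl means counterclockwise rotation.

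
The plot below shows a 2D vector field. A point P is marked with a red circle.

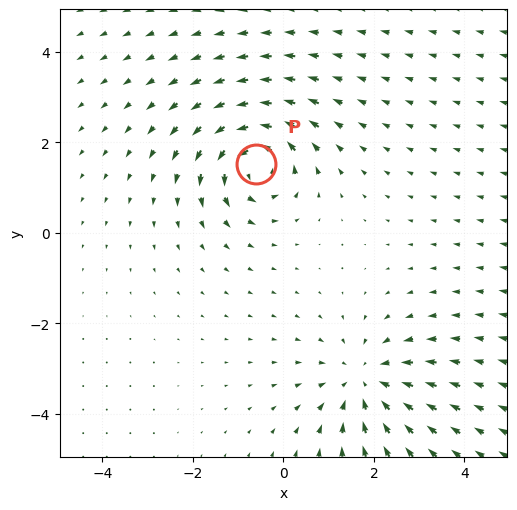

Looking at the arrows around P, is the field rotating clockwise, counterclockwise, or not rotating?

Near P at (-0.6, 1.5) the arrows circulate counterclockwise. The curl (z-component) there is about +5; positive curl means counterclockwise rotation.

counterclockwise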